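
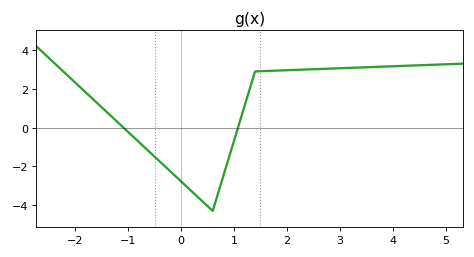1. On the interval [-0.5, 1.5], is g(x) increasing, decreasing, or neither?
neither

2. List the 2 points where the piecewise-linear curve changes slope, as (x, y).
(0.6, -4.3); (1.4, 2.9)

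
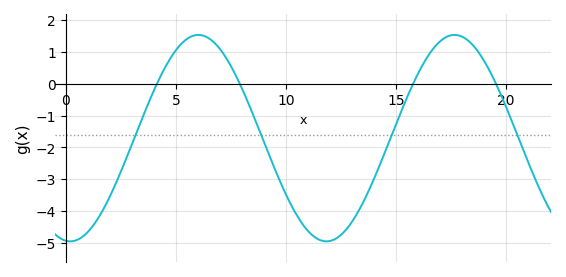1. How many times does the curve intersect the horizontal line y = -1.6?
4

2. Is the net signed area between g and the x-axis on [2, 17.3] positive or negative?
negative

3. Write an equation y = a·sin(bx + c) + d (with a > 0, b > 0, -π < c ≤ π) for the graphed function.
y = 3.24sin(0.54x - 1.68) - 1.71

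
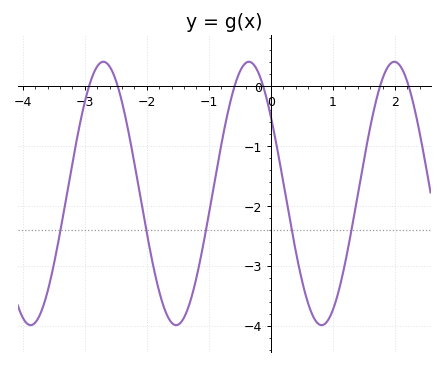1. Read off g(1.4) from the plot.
-1.81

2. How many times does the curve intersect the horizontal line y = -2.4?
5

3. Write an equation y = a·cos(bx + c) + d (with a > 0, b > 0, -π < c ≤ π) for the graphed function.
y = 2.2cos(2.68x + 0.952) - 1.79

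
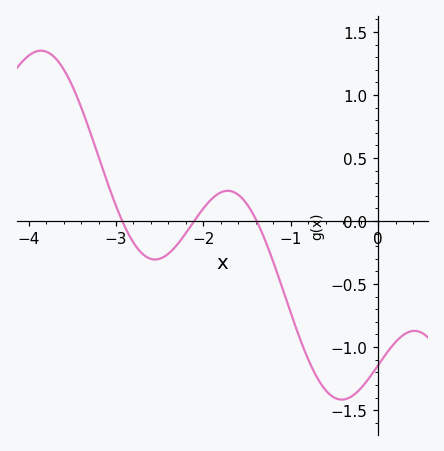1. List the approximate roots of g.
-2.93, -2.1, -1.39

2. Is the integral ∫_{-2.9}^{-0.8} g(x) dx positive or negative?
negative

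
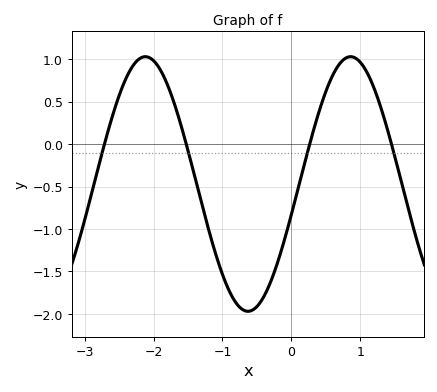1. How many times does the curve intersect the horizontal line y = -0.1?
4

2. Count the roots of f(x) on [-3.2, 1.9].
4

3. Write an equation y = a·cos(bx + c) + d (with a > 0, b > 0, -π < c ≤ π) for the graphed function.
y = 1.5cos(2.1x - 1.8) - 0.47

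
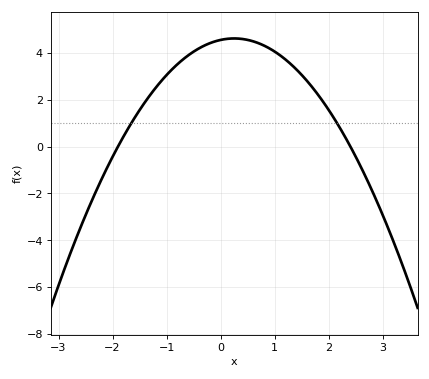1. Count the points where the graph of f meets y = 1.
2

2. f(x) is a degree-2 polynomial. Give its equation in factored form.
y = -1(x + 1.9)(x - 2.4)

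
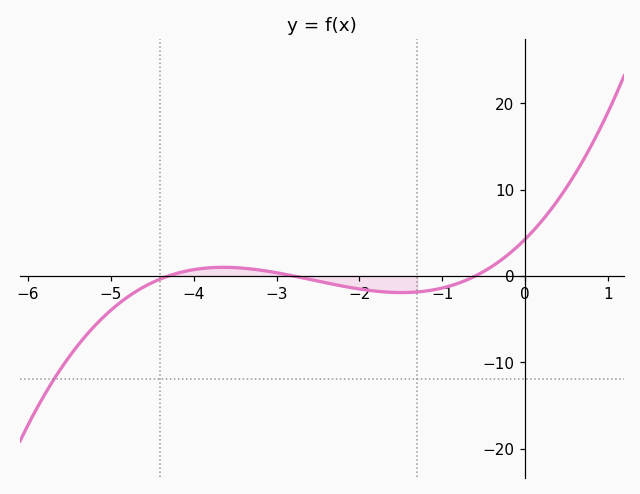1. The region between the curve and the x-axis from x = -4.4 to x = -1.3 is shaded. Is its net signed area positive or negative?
negative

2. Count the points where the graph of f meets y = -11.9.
1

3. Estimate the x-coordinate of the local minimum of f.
-1.49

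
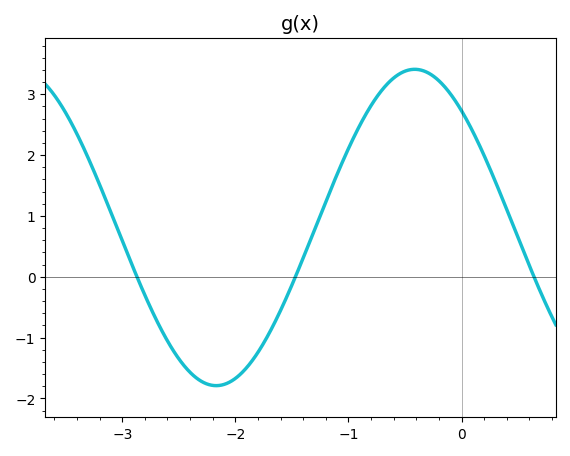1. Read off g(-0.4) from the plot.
3.41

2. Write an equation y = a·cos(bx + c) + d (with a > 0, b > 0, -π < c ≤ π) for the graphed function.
y = 2.6cos(1.79x + 0.742) + 0.81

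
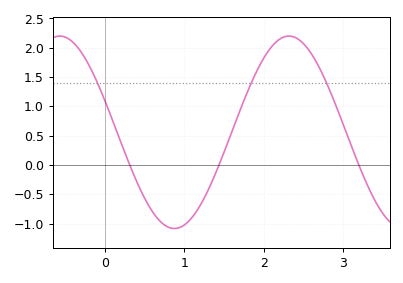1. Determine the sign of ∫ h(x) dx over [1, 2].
positive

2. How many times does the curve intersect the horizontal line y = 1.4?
3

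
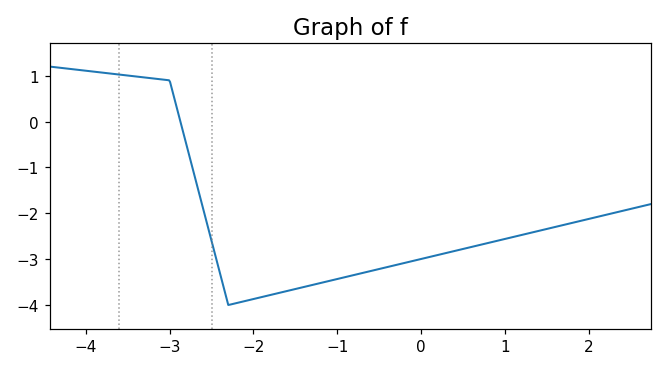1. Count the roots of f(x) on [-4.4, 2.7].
1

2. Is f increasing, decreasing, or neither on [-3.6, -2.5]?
decreasing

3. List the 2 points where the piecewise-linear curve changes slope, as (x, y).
(-3, 0.9); (-2.3, -4)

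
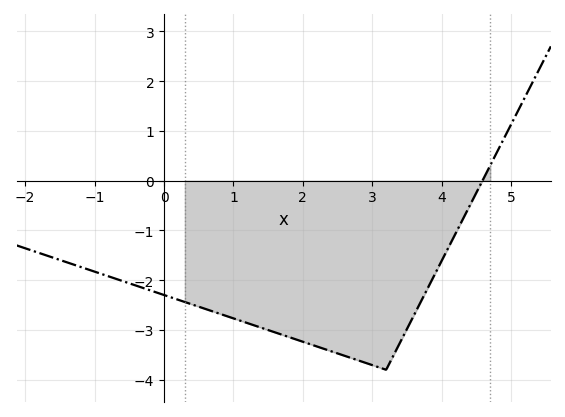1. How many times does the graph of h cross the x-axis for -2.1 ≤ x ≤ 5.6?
1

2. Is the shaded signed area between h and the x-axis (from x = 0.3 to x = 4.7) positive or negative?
negative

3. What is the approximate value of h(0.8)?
-2.7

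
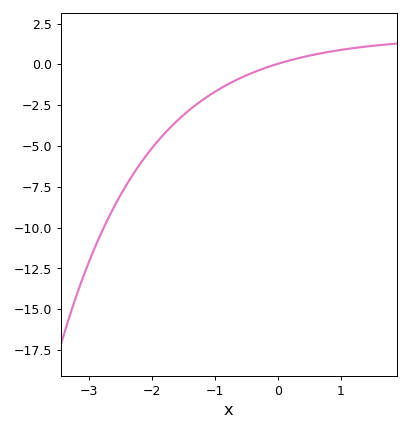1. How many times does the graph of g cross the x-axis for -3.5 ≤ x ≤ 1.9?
1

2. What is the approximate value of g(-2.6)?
-8.5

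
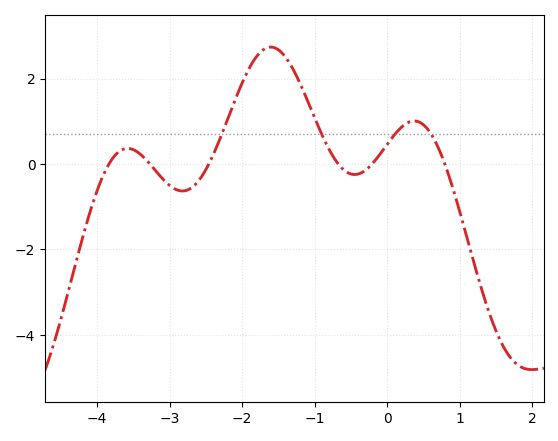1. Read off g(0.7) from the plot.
0.395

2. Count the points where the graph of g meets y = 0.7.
4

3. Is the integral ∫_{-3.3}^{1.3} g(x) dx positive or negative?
positive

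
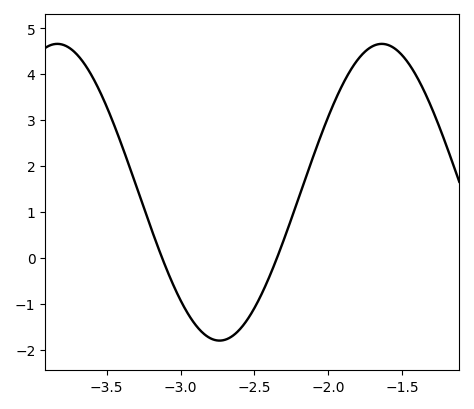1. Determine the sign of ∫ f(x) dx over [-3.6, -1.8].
positive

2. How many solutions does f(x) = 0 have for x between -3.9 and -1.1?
2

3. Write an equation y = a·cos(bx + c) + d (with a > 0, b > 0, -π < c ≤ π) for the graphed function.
y = 3.23cos(2.86x - 1.6) + 1.43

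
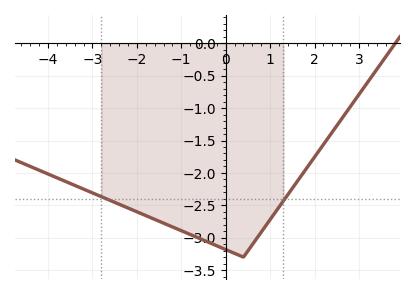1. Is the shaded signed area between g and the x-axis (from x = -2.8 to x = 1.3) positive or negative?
negative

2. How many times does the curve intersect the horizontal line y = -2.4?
2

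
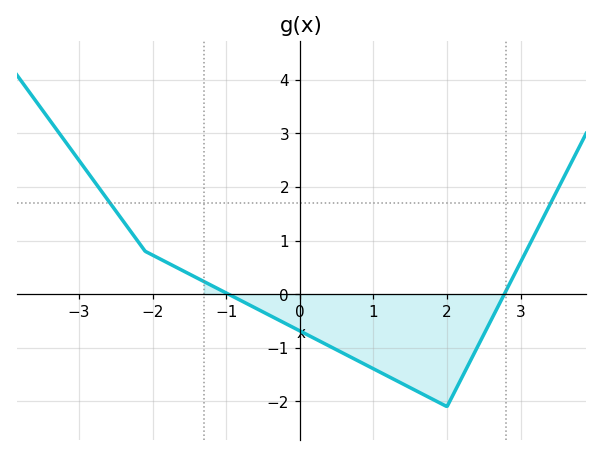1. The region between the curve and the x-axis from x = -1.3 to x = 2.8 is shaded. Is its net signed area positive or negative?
negative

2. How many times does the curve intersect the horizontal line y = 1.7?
2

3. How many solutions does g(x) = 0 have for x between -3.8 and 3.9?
2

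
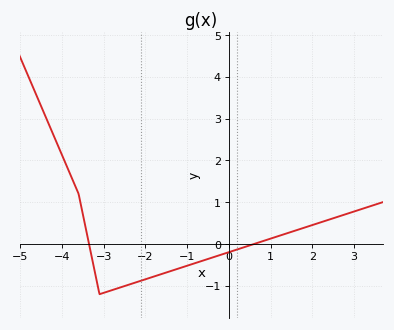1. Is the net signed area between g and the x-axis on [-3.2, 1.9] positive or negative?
negative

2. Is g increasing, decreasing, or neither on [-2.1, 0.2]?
increasing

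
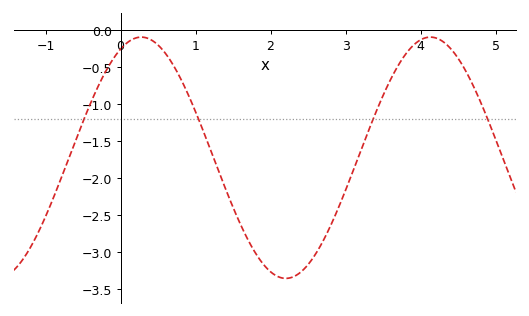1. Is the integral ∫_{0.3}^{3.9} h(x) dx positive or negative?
negative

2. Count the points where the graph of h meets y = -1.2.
4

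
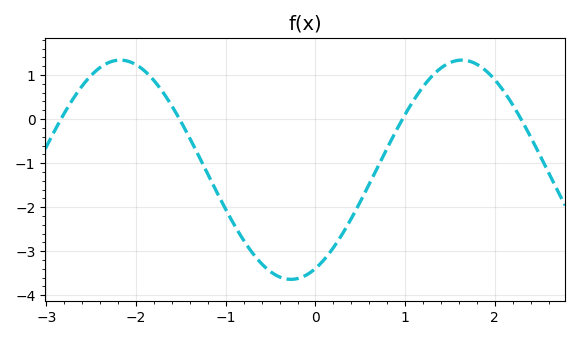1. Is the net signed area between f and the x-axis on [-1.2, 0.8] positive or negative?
negative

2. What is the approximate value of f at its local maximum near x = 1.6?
1.3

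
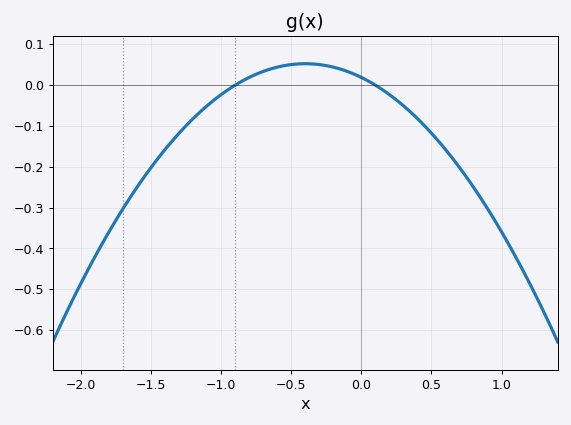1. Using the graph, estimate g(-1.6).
-0.25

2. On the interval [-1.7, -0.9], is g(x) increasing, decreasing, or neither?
increasing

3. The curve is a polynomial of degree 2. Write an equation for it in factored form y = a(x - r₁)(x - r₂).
y = -0.21(x + 0.9)(x - 0.1)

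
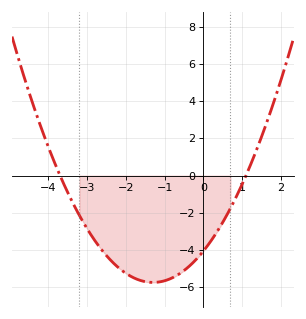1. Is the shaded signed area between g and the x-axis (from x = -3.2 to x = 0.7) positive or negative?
negative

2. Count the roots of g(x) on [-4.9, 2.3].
2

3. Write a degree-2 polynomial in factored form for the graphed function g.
y = 1(x + 3.7)(x - 1.1)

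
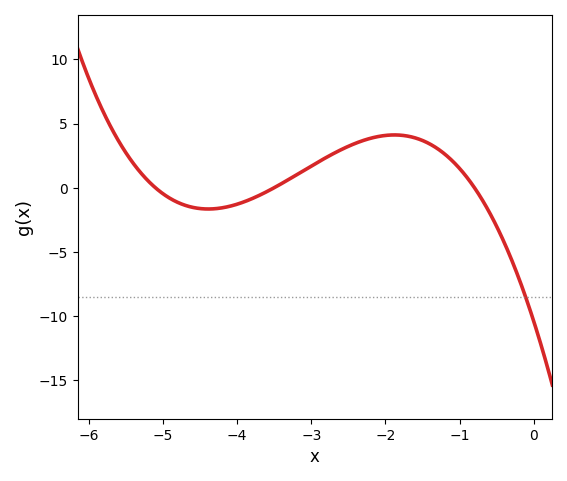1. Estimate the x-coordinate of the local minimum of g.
-4.39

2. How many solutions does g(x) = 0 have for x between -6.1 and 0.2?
3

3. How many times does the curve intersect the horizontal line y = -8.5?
1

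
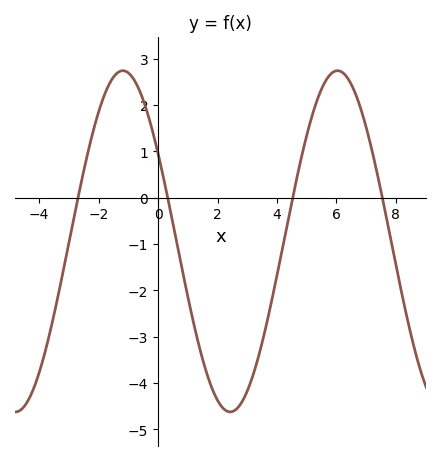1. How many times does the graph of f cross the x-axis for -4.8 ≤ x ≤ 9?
4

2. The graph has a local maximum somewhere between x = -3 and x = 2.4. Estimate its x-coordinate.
-1.2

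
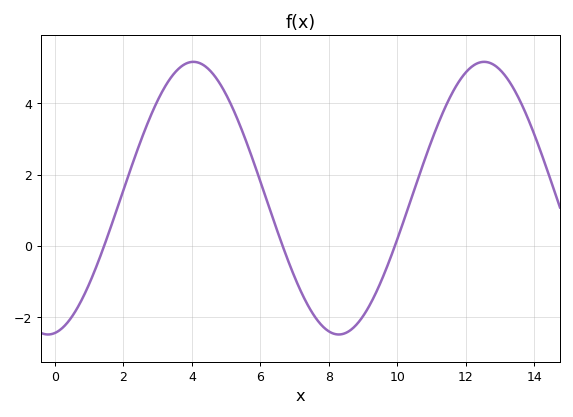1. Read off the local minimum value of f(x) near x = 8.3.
-2.4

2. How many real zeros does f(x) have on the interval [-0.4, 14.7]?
3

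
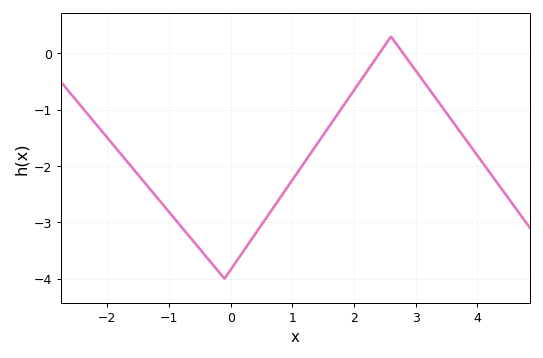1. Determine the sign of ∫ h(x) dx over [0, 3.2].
negative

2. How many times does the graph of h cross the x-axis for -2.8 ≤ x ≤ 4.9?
2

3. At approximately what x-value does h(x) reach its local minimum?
-0.101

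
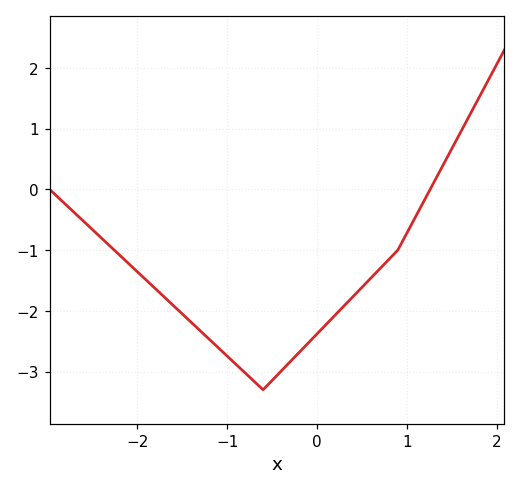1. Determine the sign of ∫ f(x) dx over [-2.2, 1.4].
negative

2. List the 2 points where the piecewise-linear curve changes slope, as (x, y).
(-0.6, -3.3); (0.9, -1)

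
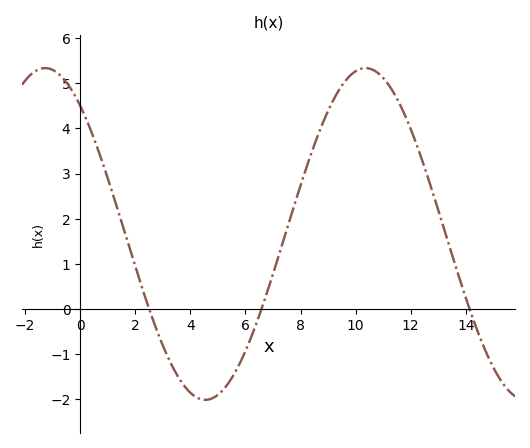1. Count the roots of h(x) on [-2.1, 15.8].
3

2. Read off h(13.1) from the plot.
2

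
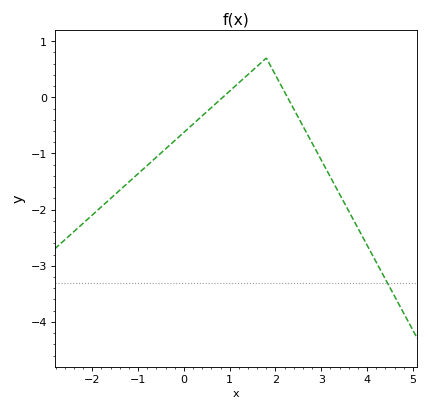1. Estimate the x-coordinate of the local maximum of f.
1.8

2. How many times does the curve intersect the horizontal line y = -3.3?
1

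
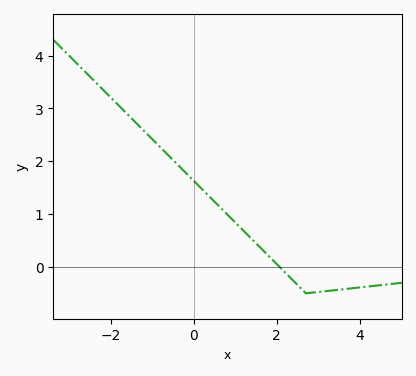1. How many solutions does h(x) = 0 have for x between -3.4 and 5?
1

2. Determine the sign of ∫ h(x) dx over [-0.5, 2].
positive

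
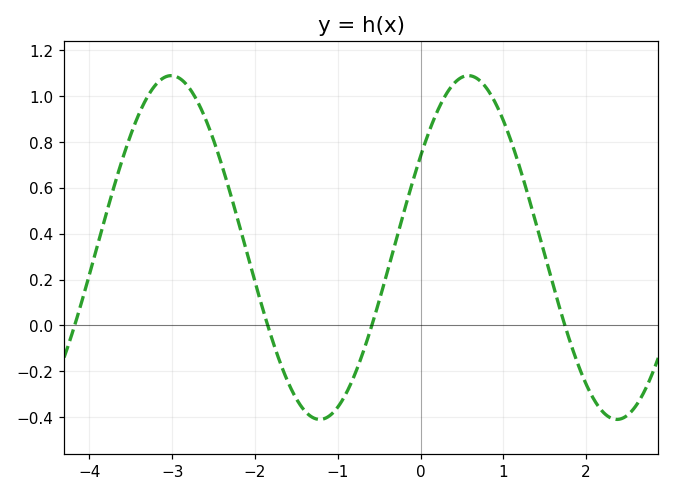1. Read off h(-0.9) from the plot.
-0.297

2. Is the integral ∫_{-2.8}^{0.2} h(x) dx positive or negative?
positive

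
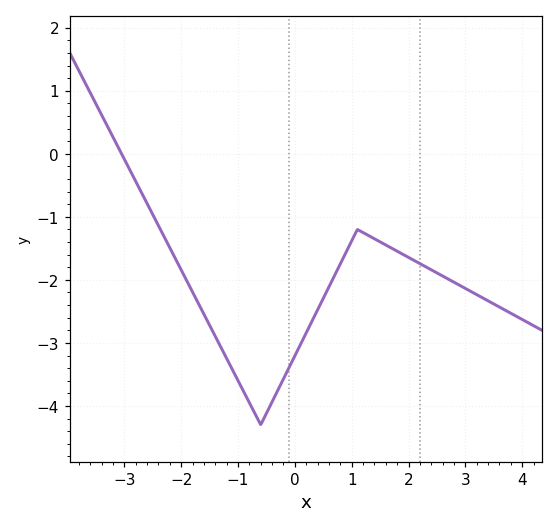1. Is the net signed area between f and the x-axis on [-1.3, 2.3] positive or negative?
negative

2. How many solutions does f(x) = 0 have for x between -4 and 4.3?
1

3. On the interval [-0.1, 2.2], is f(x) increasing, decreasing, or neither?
neither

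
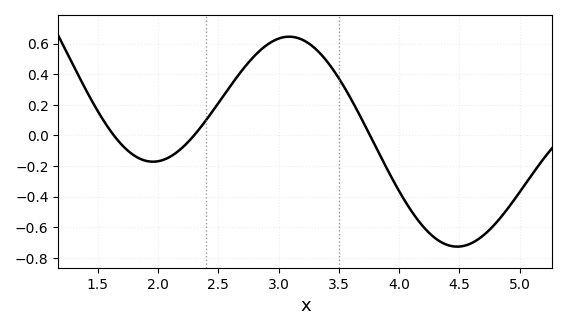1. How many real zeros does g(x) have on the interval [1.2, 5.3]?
3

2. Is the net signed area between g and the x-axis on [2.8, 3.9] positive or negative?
positive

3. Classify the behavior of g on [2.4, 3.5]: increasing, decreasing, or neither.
neither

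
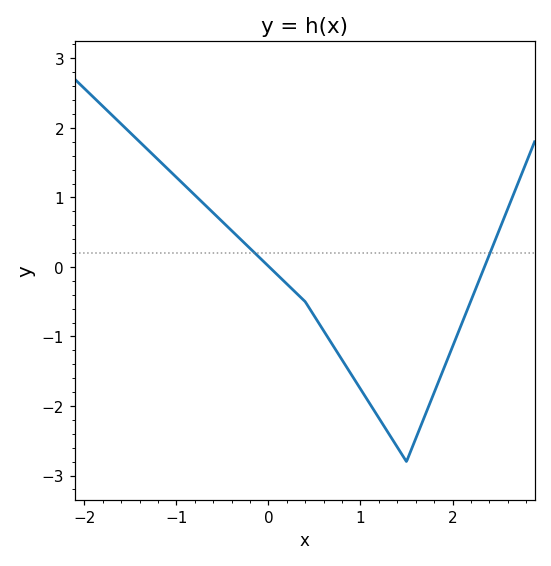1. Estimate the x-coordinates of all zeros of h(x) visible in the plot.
0, 2.3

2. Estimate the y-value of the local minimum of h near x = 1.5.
-2.8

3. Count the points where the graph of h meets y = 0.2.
2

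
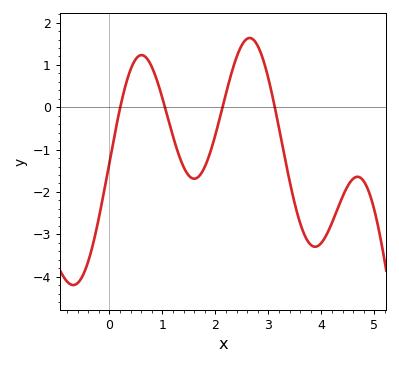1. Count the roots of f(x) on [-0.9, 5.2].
4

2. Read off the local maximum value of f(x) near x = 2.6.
1.6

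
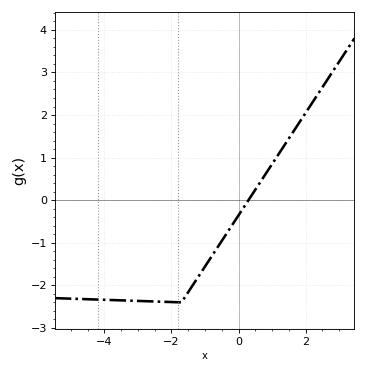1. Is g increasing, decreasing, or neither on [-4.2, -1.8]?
decreasing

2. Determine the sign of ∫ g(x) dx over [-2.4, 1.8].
negative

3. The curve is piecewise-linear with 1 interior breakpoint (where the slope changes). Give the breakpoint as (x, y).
(-1.7, -2.4)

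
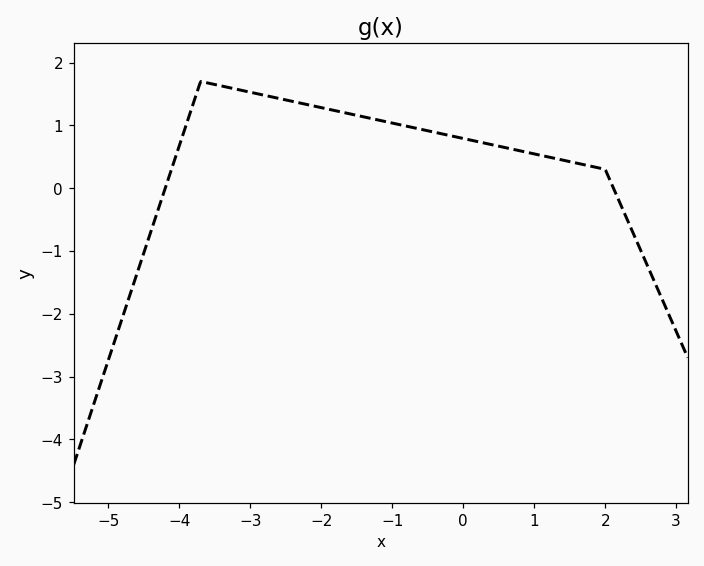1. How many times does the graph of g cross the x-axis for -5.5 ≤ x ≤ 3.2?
2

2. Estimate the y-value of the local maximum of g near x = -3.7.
1.7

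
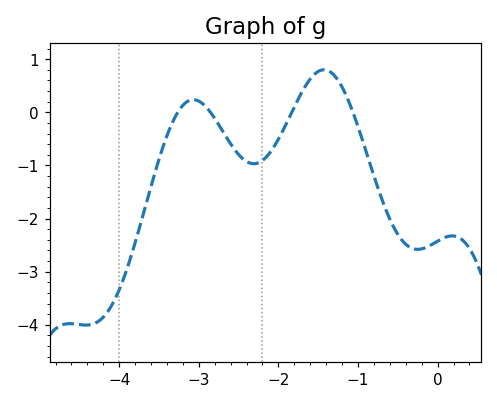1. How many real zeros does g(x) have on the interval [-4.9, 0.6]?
4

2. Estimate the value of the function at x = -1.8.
0.1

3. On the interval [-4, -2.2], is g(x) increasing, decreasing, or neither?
neither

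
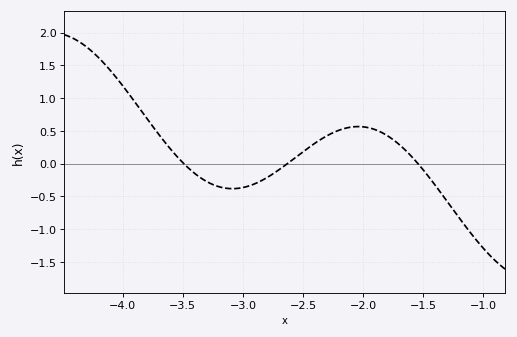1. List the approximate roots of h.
-3.49, -2.63, -1.54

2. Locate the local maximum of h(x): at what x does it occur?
-2.04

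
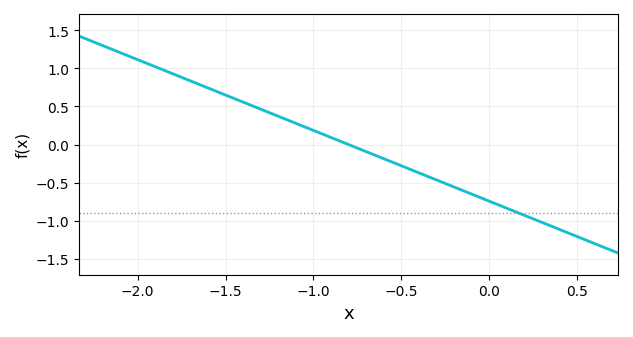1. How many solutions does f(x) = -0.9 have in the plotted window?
1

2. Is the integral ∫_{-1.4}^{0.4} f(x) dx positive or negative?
negative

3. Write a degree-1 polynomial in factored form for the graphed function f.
y = -0.93(x + 0.8)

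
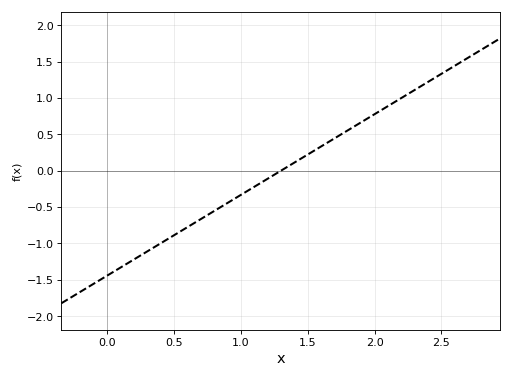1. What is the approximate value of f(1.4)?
0.111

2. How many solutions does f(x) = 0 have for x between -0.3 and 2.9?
1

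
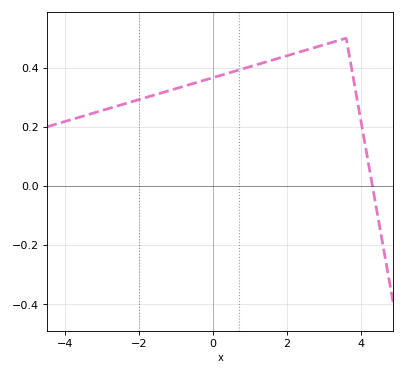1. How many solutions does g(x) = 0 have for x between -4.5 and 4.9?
1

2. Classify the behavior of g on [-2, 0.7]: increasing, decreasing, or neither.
increasing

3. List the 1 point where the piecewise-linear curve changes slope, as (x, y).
(3.6, 0.5)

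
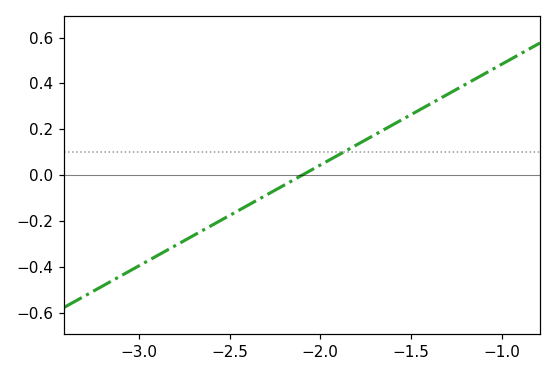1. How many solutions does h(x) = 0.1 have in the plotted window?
1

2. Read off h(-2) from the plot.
0.044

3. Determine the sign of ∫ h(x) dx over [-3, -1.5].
negative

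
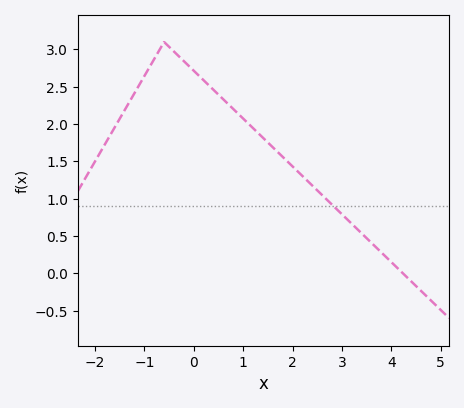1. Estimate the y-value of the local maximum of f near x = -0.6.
3.1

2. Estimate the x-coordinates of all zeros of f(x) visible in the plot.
4.24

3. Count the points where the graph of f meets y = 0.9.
1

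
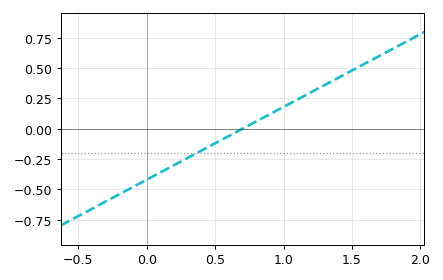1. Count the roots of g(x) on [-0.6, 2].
1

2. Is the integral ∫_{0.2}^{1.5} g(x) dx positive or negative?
positive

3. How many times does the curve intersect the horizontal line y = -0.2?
1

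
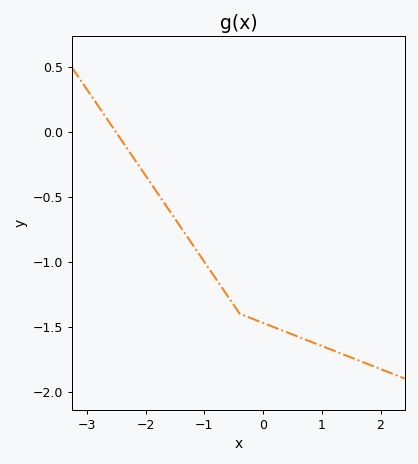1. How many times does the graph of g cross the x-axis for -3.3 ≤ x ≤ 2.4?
1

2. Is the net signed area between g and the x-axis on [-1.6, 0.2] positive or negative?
negative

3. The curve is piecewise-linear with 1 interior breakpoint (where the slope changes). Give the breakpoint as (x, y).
(-0.4, -1.4)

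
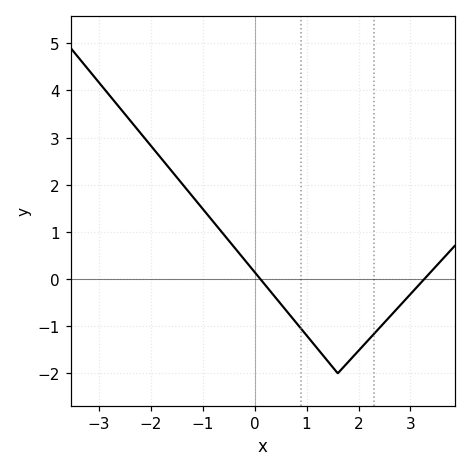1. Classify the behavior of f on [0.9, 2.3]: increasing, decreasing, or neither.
neither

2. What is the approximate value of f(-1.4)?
2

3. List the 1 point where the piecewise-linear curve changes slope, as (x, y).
(1.6, -2)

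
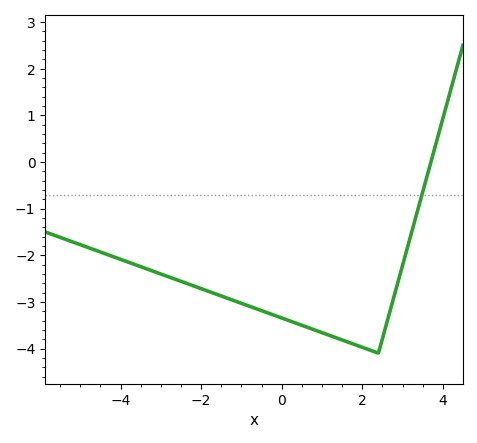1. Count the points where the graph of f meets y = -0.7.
1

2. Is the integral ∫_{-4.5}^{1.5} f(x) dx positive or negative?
negative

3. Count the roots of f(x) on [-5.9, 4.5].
1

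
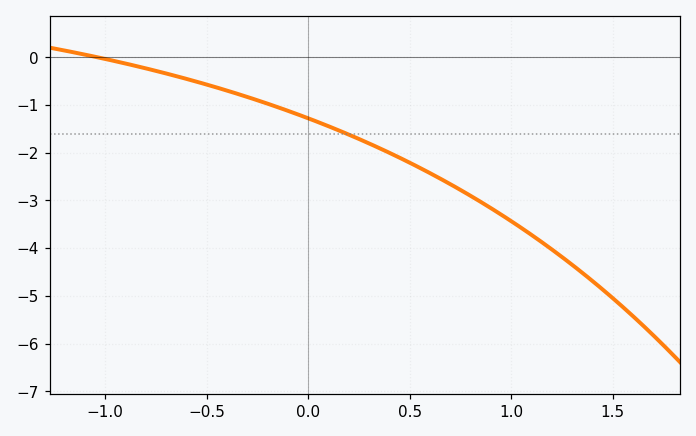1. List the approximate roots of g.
-1.05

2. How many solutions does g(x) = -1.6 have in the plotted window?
1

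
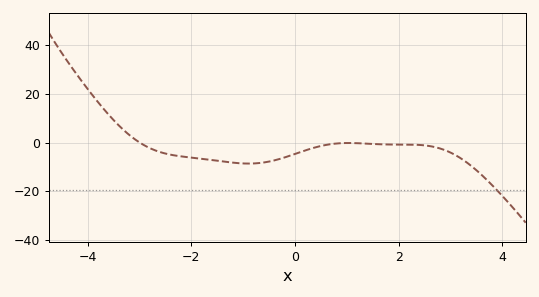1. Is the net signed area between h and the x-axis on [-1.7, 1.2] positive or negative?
negative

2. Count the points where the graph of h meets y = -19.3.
1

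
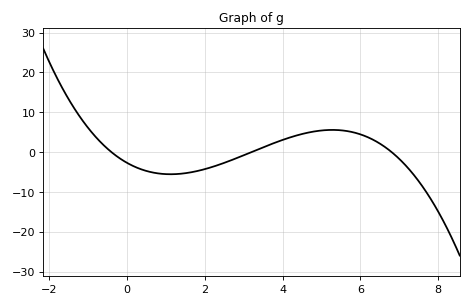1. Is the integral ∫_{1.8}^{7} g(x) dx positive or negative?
positive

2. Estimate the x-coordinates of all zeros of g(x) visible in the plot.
-0.4, 3.2, 6.8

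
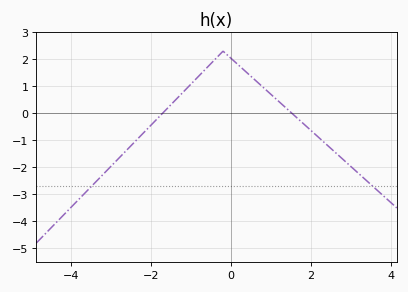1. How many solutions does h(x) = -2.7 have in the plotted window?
2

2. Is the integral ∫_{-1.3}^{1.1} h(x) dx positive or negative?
positive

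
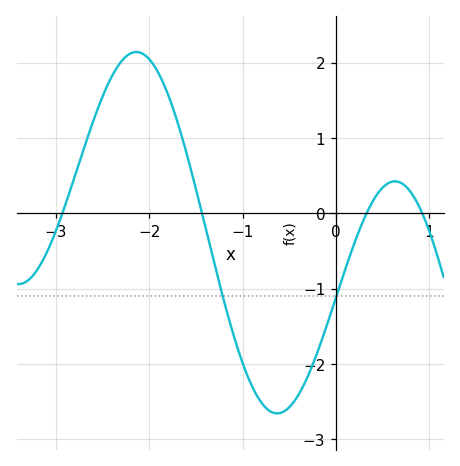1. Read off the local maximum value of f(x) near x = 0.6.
0.424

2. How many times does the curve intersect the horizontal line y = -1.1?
2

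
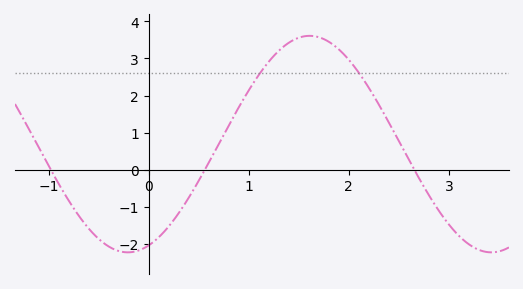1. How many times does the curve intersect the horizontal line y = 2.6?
2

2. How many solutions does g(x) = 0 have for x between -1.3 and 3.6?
3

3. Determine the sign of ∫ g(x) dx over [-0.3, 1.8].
positive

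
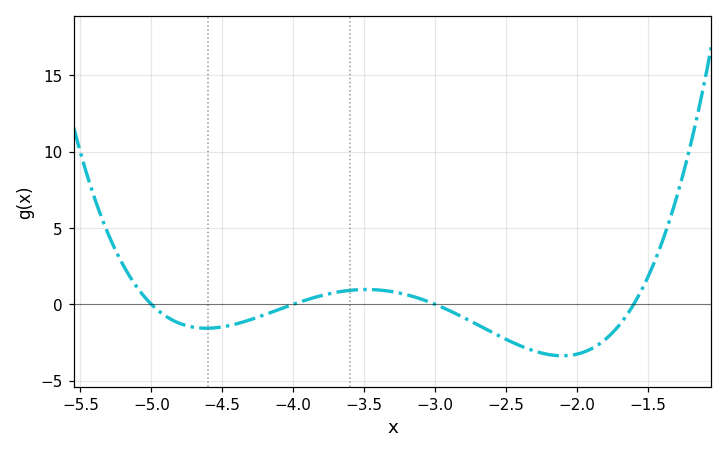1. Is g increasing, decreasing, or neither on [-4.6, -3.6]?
increasing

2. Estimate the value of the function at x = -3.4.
0.94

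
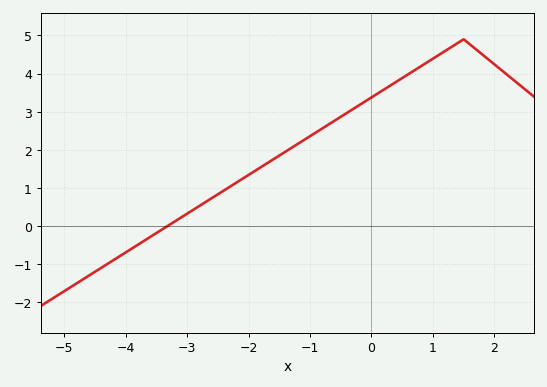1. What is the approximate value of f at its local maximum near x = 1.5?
4.9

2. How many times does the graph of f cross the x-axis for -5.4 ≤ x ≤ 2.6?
1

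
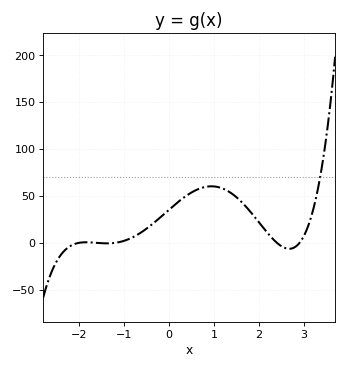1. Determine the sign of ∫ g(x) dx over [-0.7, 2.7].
positive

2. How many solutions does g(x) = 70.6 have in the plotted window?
1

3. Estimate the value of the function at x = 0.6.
55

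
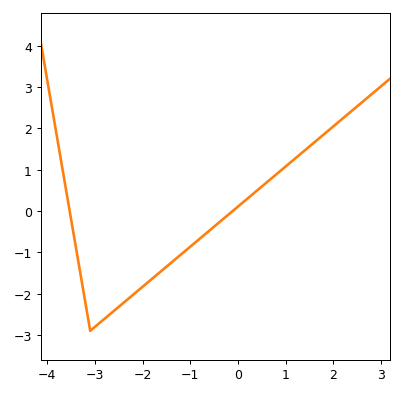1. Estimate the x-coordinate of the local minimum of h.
-3.1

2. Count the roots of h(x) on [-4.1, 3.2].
2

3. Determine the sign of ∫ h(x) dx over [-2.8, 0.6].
negative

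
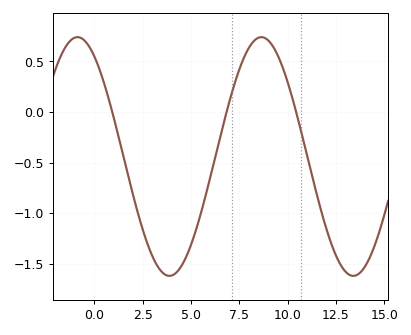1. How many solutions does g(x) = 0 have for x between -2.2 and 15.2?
3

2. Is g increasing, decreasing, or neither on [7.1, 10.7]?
neither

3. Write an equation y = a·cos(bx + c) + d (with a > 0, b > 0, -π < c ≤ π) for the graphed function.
y = 1.18cos(0.66x + 0.582) - 0.44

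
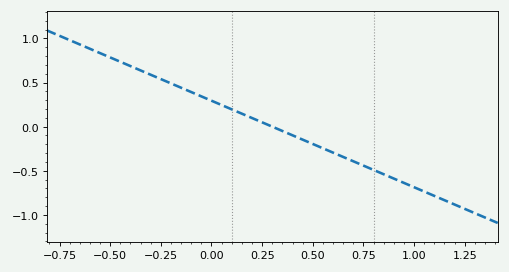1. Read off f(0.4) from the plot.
-0.098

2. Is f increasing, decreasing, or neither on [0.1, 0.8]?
decreasing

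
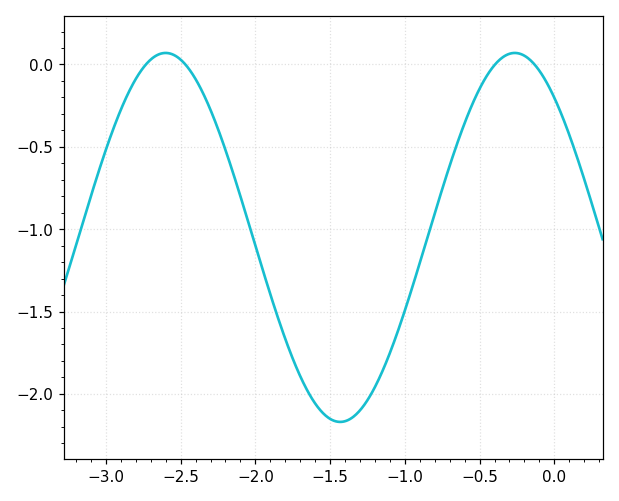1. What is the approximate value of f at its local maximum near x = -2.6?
0.07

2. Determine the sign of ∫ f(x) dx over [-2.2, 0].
negative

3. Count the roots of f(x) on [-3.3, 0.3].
4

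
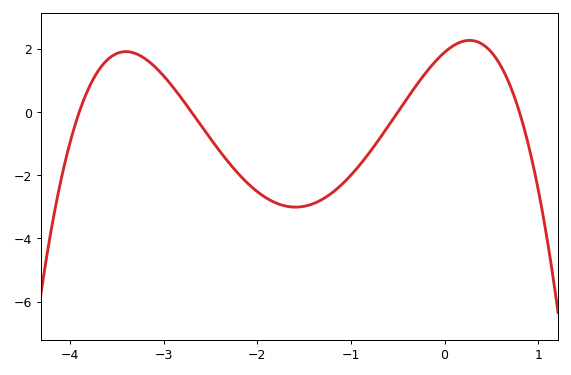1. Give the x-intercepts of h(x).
-3.9, -2.7, -0.5, 0.8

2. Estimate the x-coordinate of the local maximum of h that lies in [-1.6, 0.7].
0.3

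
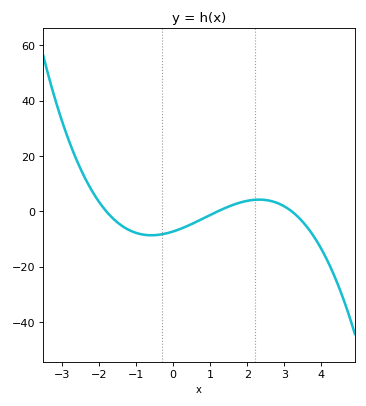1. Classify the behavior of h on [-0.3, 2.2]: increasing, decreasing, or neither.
increasing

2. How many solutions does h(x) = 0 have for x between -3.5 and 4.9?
3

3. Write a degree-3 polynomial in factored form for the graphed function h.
y = -1.05(x + 1.8)(x - 1.2)(x - 3.2)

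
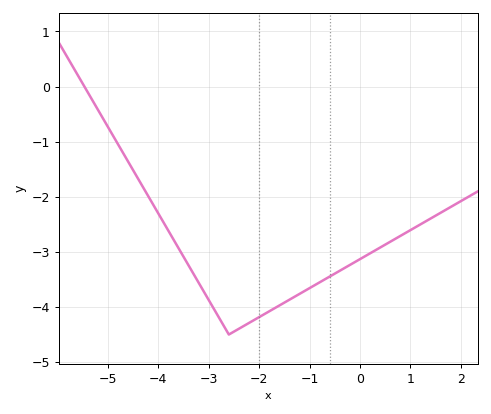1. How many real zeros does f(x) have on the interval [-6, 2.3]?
1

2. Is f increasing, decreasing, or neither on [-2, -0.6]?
increasing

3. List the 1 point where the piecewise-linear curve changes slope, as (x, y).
(-2.6, -4.5)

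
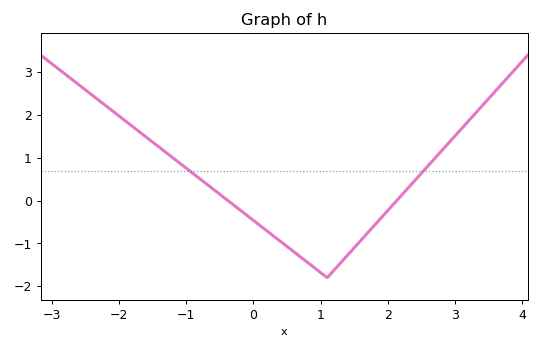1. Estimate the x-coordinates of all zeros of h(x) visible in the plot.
-0.377, 2.13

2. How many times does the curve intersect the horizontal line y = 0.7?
2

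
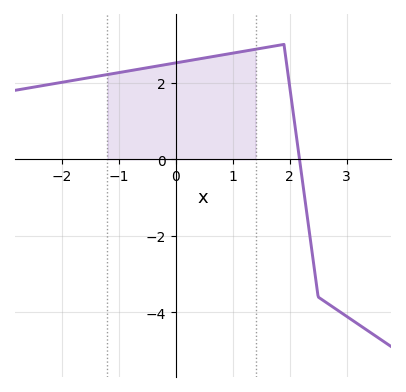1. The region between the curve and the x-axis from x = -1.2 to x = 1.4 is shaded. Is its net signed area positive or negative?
positive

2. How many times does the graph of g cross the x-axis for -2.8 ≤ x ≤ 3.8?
1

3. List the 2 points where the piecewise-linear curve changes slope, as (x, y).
(1.9, 3); (2.5, -3.6)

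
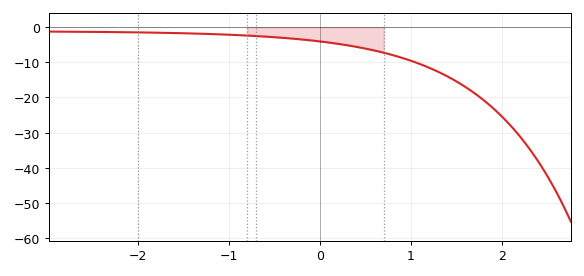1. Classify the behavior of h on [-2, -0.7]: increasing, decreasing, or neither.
decreasing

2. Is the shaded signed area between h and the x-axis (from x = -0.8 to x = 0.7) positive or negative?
negative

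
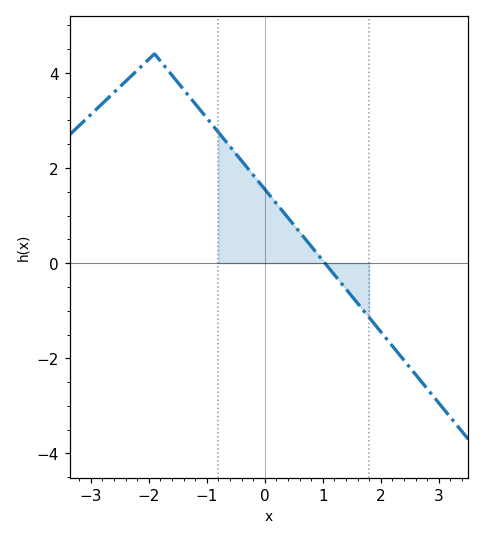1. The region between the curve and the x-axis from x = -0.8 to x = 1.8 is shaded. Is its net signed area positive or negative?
positive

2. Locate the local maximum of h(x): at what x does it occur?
-1.9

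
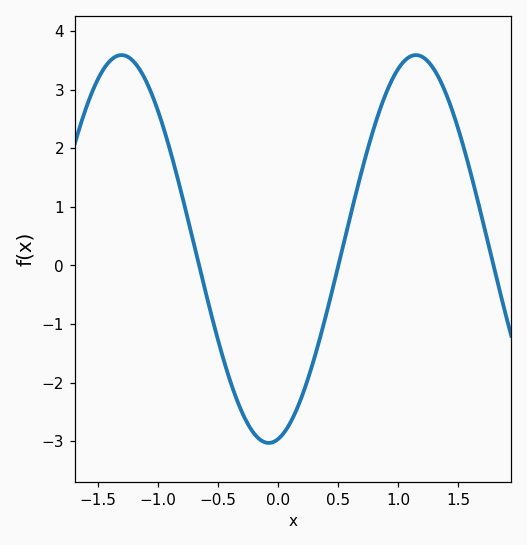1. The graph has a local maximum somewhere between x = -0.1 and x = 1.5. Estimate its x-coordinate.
1.15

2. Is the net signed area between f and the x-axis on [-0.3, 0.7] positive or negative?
negative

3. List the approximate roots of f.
-0.65, 0.5, 1.8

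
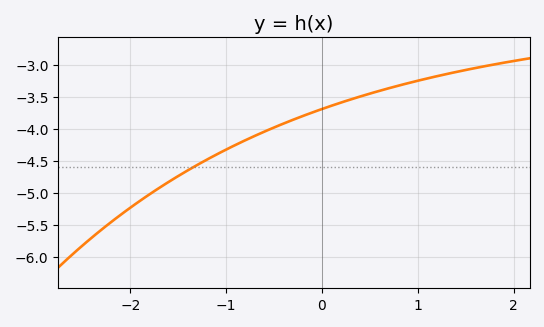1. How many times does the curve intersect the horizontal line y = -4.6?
1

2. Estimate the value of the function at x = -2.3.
-5.55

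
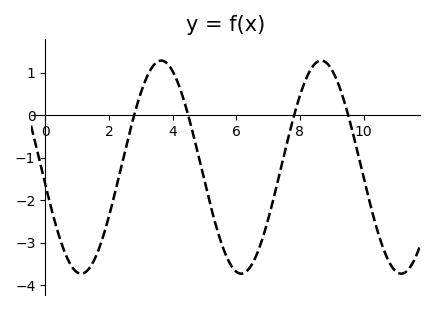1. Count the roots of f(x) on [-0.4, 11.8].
4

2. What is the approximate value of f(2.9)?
0.3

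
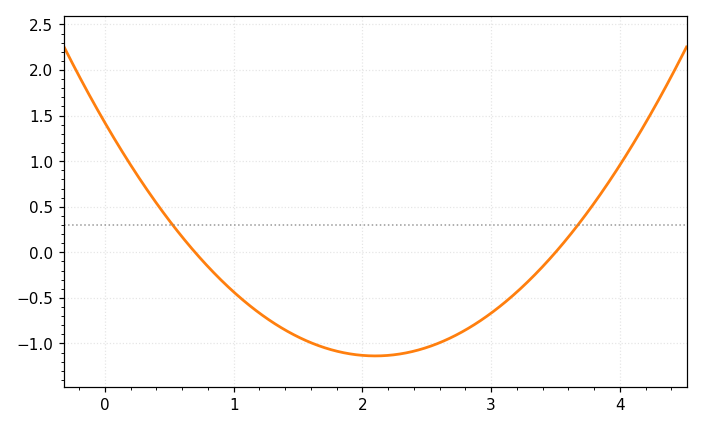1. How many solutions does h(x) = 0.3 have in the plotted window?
2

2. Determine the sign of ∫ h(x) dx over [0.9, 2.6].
negative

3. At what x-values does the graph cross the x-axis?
0.7, 3.5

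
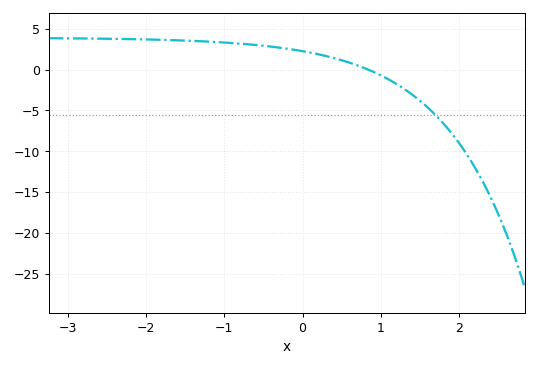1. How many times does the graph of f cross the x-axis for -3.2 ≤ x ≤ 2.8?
1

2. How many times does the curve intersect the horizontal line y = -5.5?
1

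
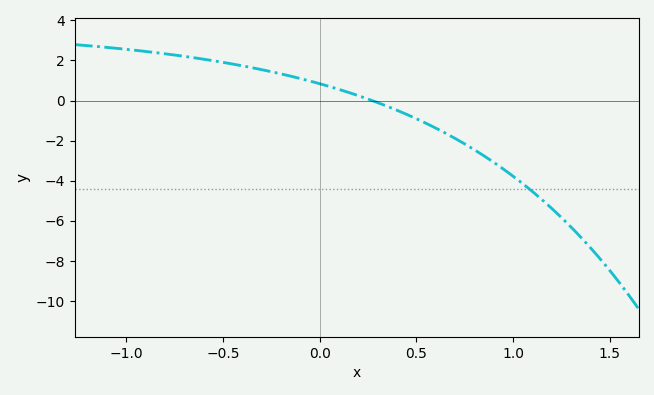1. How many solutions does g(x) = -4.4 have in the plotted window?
1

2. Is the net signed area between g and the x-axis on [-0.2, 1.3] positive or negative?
negative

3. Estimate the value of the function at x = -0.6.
2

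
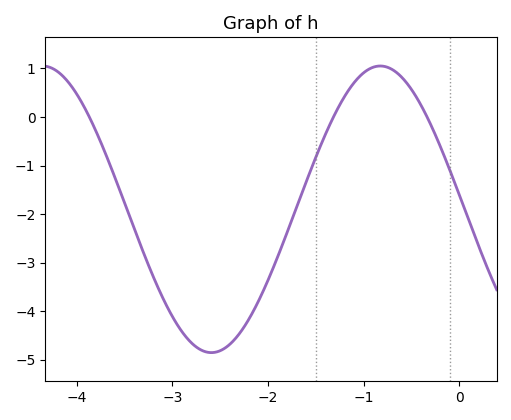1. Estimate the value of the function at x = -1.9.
-2.9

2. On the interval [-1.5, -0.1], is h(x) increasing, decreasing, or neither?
neither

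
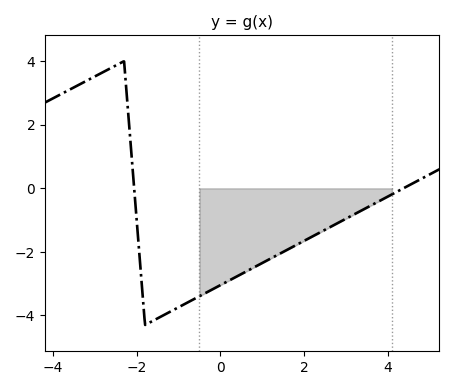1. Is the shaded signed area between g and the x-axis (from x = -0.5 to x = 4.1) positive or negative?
negative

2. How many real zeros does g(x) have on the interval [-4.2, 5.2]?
2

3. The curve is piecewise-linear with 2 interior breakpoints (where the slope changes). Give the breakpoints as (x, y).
(-2.3, 4); (-1.8, -4.3)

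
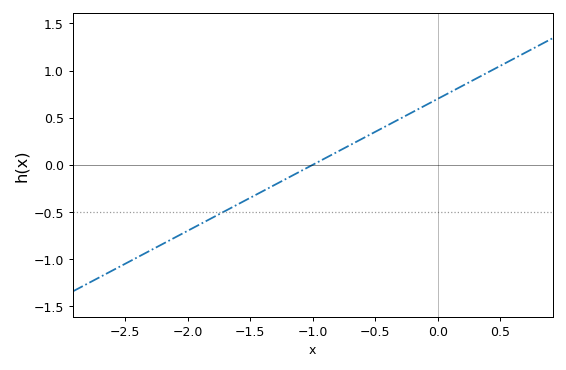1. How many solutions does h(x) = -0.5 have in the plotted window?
1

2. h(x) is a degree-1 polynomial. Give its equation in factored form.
y = 0.7(x + 1)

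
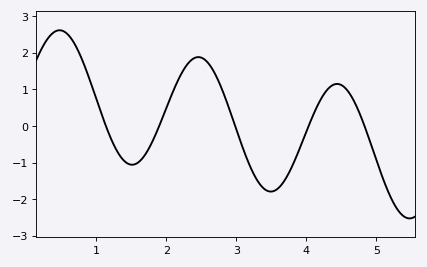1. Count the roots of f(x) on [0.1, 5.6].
5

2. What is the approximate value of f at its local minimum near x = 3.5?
-1.8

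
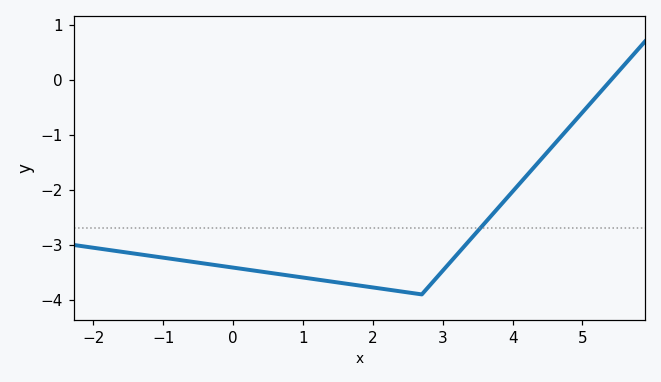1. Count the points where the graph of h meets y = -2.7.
1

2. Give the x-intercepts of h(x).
5.4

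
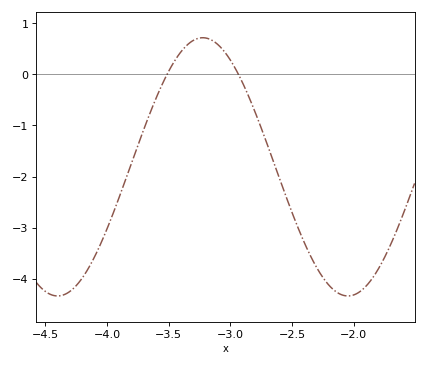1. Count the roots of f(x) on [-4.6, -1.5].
2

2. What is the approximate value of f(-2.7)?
-1.4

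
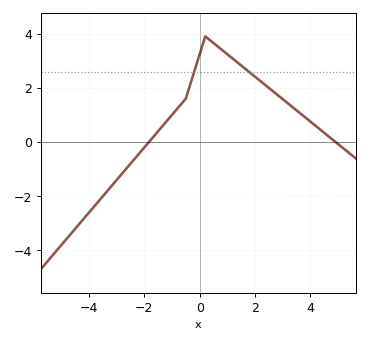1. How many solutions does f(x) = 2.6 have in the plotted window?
2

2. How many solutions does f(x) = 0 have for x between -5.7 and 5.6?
2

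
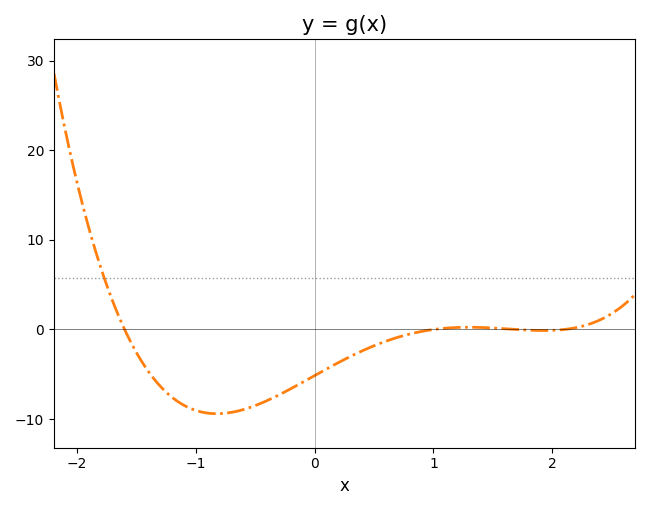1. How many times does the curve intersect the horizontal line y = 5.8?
1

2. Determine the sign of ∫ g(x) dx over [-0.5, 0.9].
negative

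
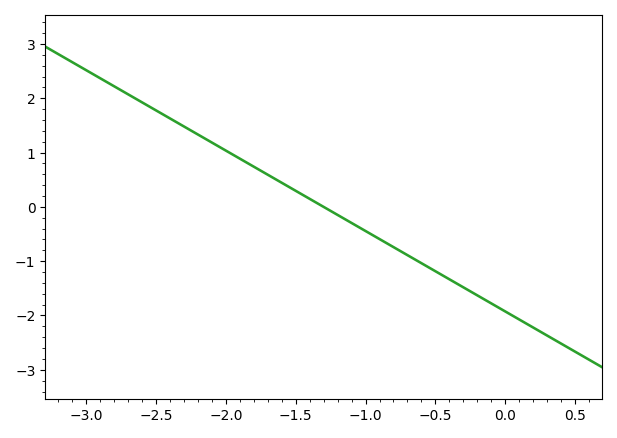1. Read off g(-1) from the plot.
-0.444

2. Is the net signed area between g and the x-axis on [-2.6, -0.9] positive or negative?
positive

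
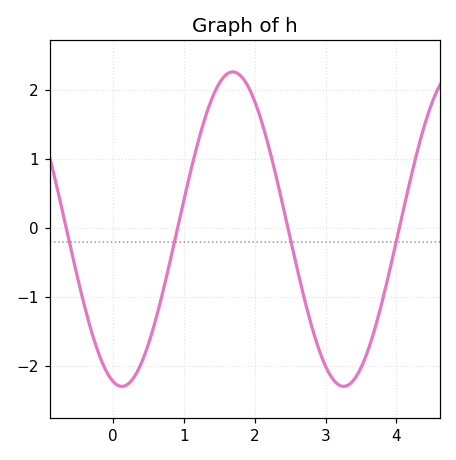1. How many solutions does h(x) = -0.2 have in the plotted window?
4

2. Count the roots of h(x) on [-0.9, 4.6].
4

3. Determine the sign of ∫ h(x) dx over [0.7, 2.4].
positive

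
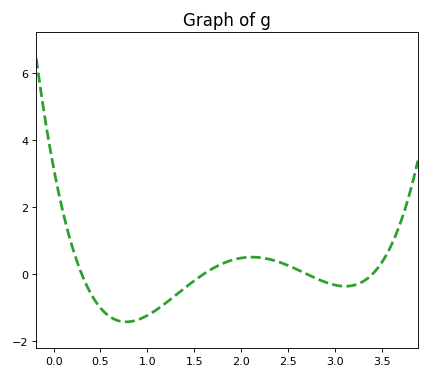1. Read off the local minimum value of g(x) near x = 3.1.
-0.363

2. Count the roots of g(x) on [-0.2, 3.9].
4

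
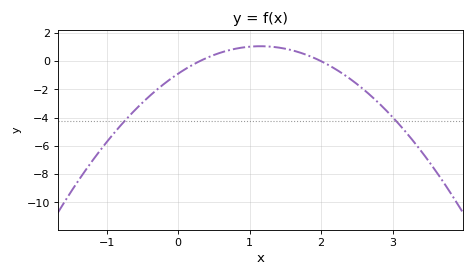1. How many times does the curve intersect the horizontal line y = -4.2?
2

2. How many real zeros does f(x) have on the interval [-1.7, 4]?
2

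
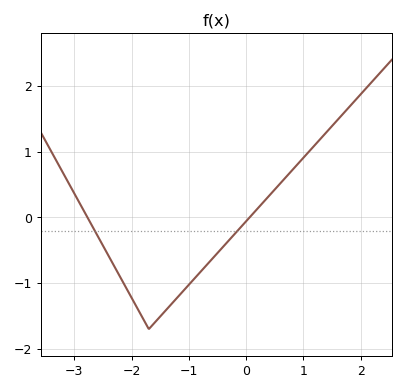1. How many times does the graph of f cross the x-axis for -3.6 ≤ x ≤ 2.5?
2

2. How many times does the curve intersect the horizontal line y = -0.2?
2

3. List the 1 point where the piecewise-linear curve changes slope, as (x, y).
(-1.7, -1.7)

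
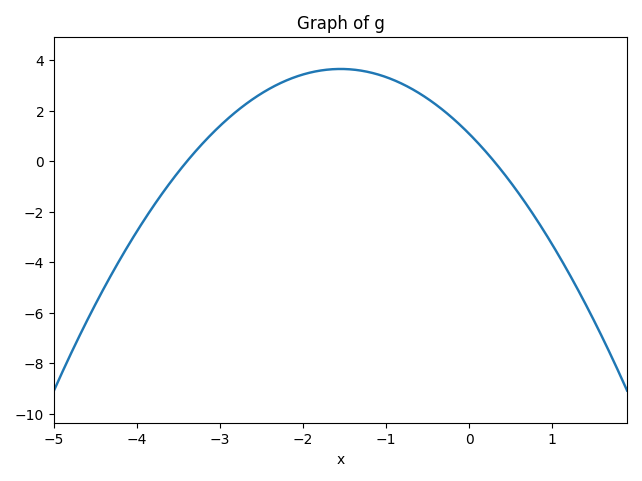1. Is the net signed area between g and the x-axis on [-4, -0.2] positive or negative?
positive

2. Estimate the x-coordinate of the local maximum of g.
-1.5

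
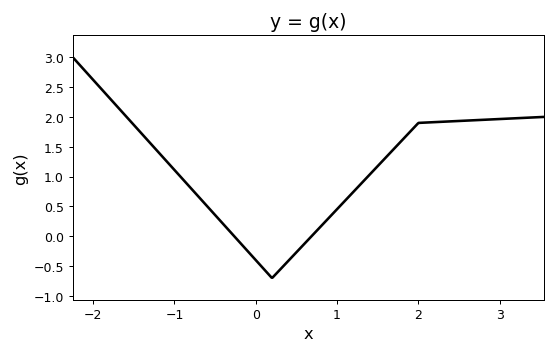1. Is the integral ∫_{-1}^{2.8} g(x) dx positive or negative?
positive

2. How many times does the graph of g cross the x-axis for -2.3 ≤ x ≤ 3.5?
2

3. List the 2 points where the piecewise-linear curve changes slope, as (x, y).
(0.2, -0.7); (2, 1.9)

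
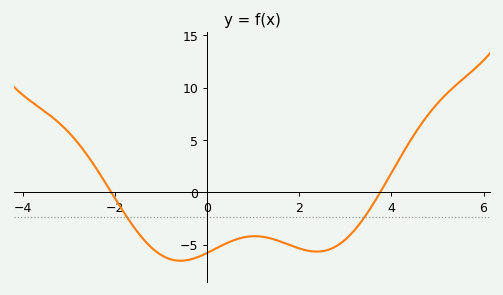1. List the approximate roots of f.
-2.08, 3.76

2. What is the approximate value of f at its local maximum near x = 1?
-4.18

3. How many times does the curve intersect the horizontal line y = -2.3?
2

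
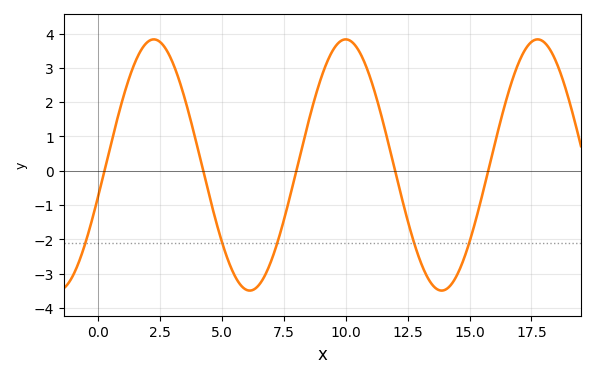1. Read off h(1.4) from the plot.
3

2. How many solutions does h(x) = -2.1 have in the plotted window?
5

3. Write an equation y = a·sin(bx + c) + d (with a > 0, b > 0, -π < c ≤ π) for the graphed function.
y = 3.66sin(0.81x - 0.24) + 0.17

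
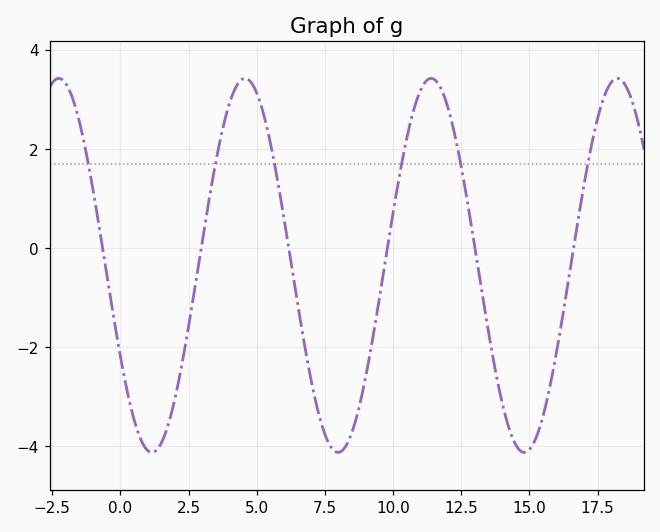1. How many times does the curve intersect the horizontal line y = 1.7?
6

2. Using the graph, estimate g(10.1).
1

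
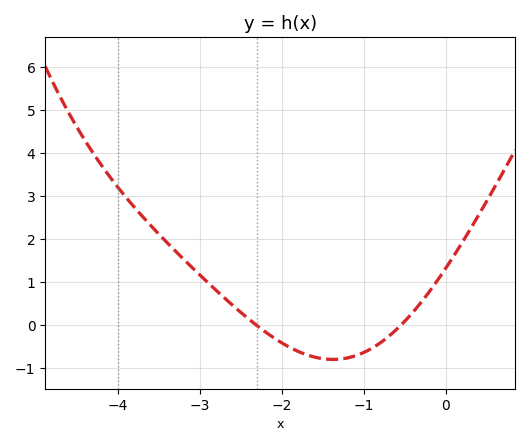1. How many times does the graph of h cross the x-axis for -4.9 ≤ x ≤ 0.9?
2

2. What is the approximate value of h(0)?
1.32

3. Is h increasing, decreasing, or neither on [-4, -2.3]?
decreasing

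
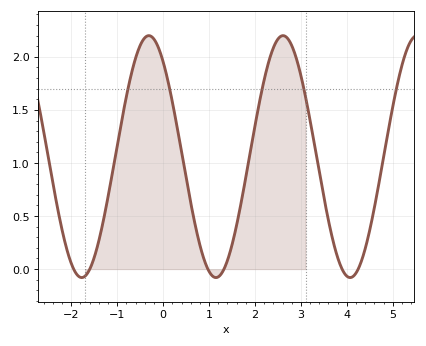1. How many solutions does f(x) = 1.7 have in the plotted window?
5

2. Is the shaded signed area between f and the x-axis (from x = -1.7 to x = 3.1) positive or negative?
positive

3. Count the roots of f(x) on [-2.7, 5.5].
6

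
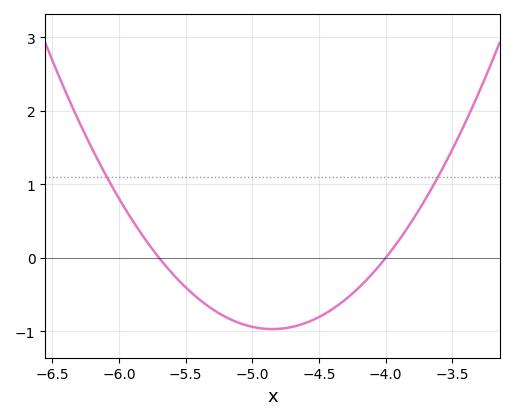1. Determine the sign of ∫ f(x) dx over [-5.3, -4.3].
negative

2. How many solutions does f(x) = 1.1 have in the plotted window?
2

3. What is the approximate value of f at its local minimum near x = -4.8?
-1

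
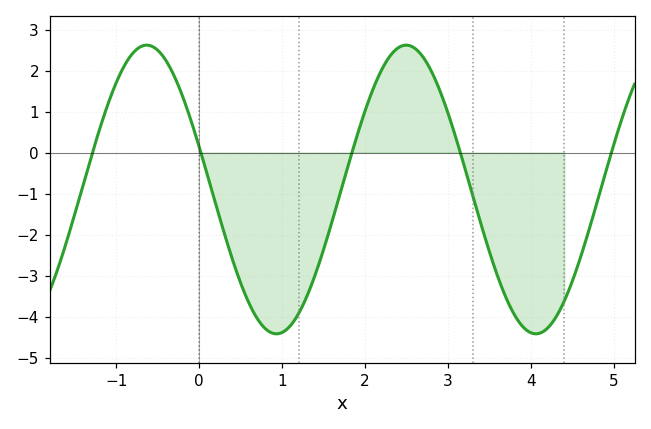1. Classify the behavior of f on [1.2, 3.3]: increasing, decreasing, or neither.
neither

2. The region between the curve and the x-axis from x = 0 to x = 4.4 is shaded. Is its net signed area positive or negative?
negative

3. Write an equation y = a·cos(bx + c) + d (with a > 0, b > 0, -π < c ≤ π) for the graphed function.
y = 3.52cos(2x + 1.3) - 0.9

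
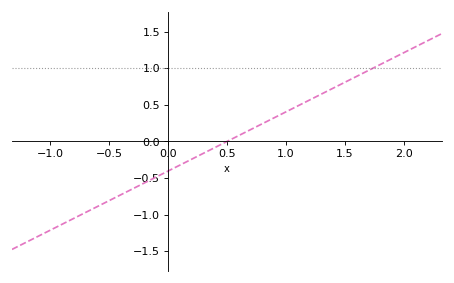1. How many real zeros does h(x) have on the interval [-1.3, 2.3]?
1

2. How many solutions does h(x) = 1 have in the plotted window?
1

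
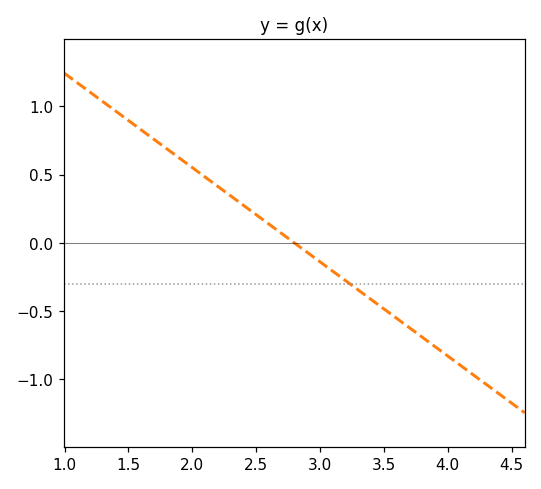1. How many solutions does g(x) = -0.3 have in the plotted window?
1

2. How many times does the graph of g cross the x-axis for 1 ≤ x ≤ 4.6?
1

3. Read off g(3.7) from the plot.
-0.621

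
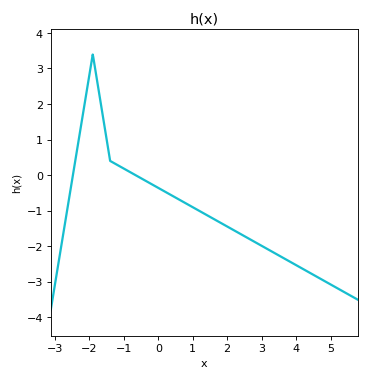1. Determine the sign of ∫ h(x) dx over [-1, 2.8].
negative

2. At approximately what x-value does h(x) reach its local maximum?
-2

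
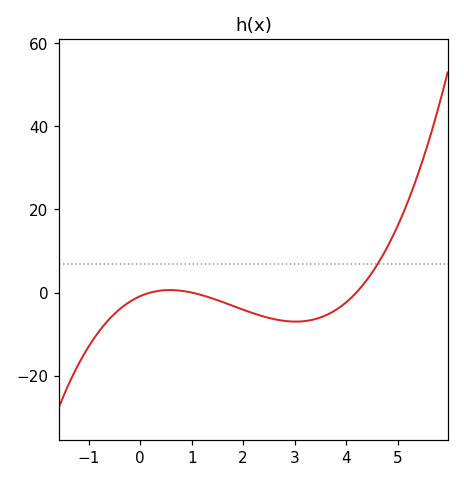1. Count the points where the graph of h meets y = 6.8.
1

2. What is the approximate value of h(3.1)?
-6.97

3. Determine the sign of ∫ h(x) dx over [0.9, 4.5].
negative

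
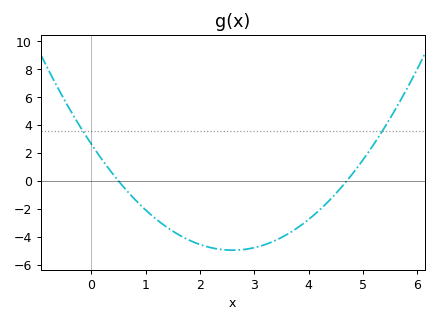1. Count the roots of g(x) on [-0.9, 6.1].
2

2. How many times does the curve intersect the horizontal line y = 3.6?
2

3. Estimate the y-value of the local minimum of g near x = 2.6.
-5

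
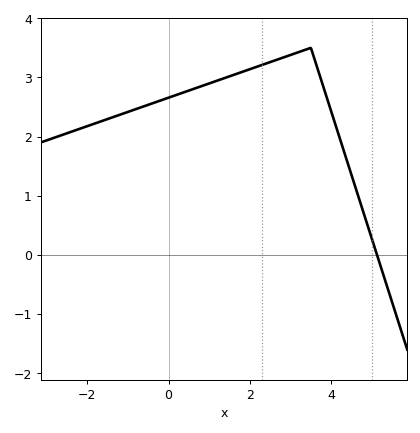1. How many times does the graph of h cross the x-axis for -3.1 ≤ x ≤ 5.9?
1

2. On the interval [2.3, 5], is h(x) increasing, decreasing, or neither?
neither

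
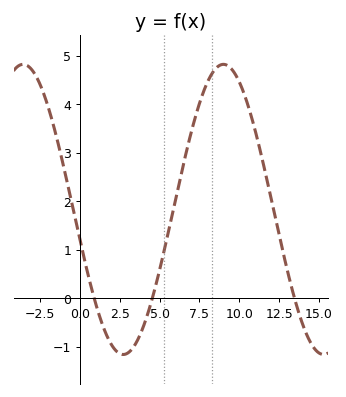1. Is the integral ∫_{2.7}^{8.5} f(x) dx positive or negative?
positive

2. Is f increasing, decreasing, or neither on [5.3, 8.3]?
increasing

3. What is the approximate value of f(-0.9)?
2.5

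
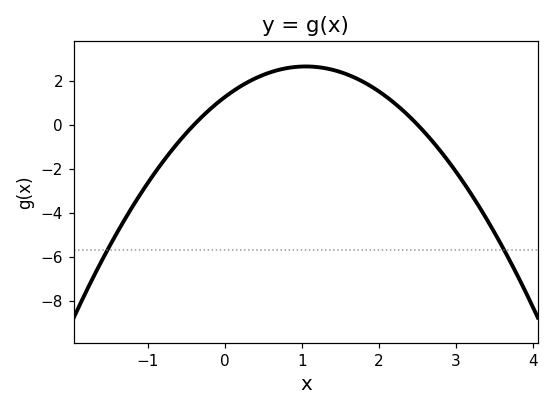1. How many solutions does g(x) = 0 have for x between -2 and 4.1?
2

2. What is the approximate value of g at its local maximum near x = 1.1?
2.6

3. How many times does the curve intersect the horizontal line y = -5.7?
2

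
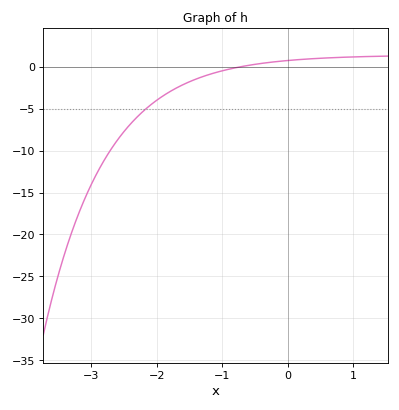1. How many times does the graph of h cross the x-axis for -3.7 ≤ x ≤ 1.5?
1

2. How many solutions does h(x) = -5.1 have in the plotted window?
1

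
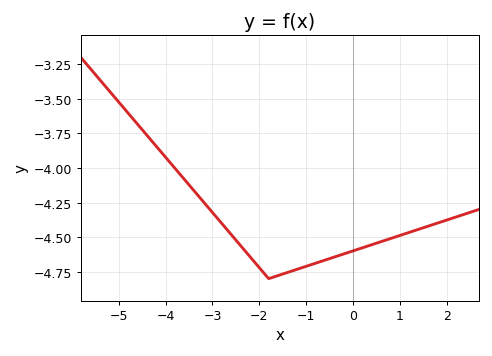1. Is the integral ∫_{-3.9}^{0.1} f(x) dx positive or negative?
negative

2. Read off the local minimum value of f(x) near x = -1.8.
-4.8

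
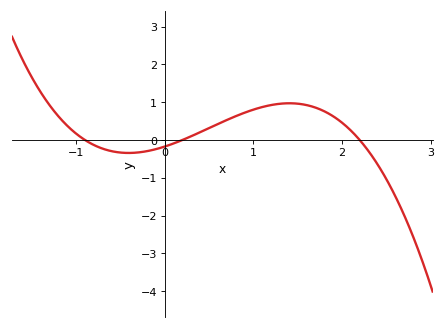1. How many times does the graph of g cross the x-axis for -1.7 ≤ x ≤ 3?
3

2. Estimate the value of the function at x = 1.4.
1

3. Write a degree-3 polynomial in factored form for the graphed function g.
y = -0.44(x + 0.9)(x - 0.2)(x - 2.2)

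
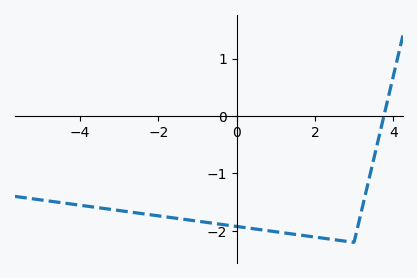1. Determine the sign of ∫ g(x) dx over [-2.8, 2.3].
negative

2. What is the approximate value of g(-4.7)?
-1.49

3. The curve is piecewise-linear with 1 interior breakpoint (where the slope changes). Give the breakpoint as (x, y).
(3, -2.2)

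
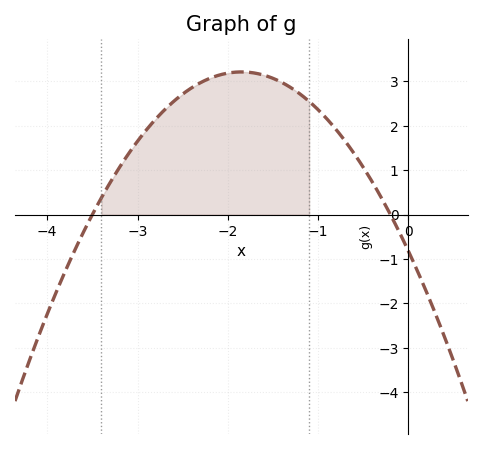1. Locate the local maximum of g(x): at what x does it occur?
-1.8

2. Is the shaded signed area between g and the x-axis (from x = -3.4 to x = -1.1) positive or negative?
positive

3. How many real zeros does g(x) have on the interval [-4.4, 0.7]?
2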